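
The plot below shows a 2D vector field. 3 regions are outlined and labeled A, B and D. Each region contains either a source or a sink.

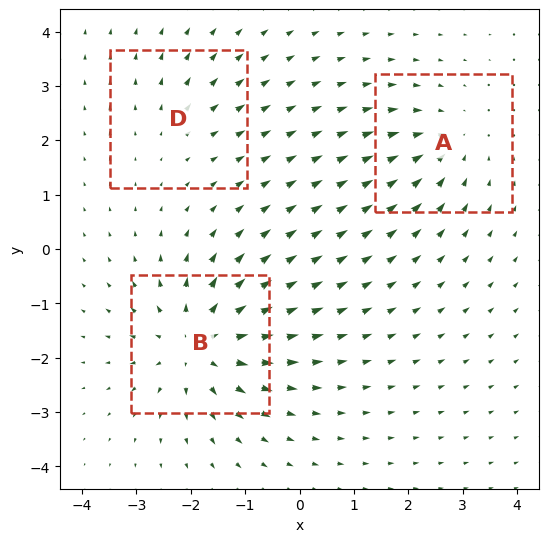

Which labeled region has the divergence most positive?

Divergence at each region's feature centre — A: about -3, B: about +5, D: about +2. Region B is most positive.

B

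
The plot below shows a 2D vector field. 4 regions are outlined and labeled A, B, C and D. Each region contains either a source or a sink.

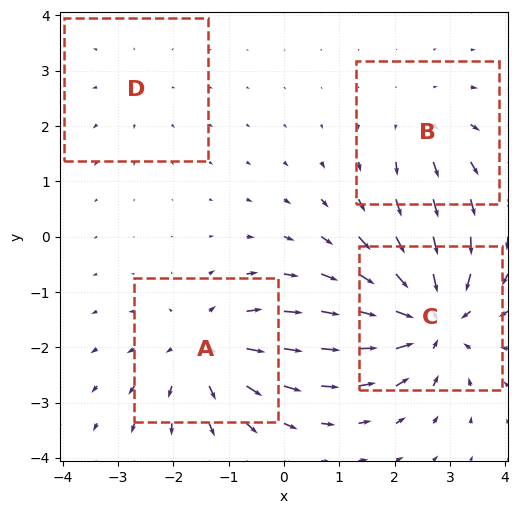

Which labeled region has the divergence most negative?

Divergence at each region's feature centre — A: about +5, B: about +3, C: about -7, D: about +2. Region C is most negative.

C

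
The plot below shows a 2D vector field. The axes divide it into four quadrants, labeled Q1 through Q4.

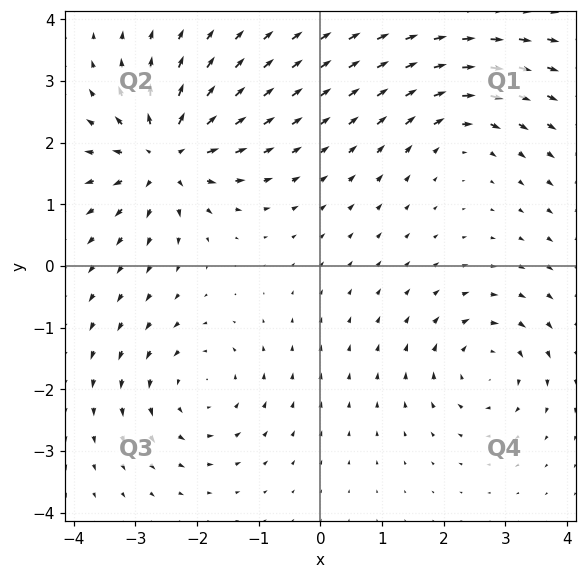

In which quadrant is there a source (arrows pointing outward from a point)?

The source sits at approximately (-2.5, 1.8), which lies in quadrant Q2. The divergence there is about +6, positive as expected for a source.

Q2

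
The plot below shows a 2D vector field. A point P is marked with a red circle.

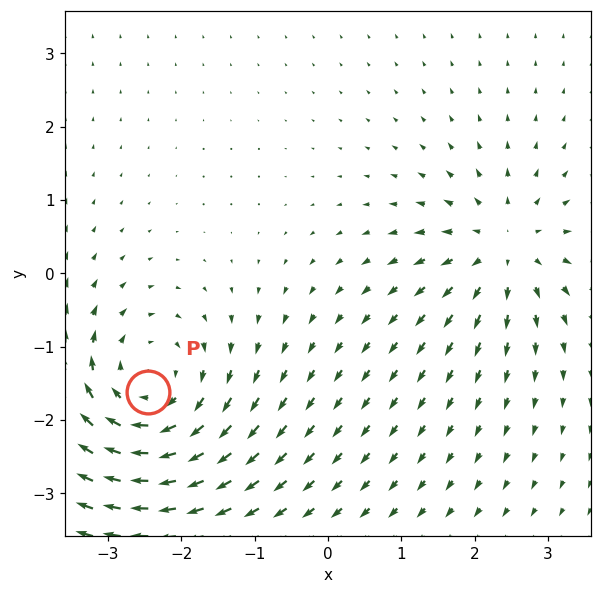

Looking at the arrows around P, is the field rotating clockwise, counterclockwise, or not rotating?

clockwise

Near P at (-2.5, -1.6) the arrows circulate clockwise. The curl (z-component) there is about -4; negative curl means clockwise rotation.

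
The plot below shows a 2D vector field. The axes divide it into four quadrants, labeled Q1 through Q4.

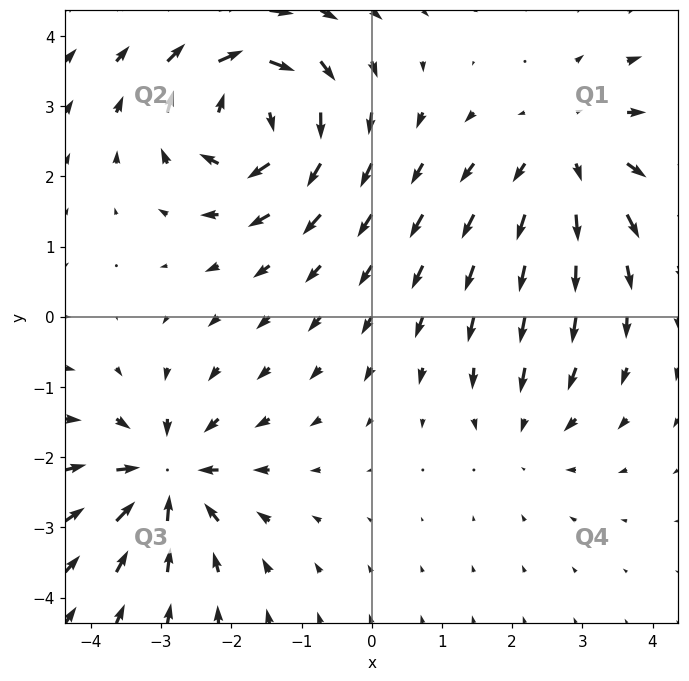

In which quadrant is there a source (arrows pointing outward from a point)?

The source sits at approximately (2.8, 2.3), which lies in quadrant Q1. The divergence there is about +3, positive as expected for a source.

Q1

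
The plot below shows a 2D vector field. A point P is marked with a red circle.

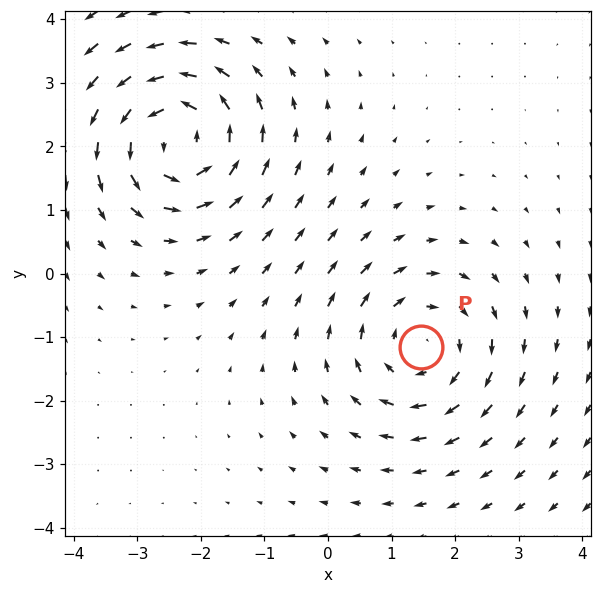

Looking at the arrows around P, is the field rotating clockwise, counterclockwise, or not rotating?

clockwise

Near P at (1.5, -1.2) the arrows circulate clockwise. The curl (z-component) there is about -4; negative curl means clockwise rotation.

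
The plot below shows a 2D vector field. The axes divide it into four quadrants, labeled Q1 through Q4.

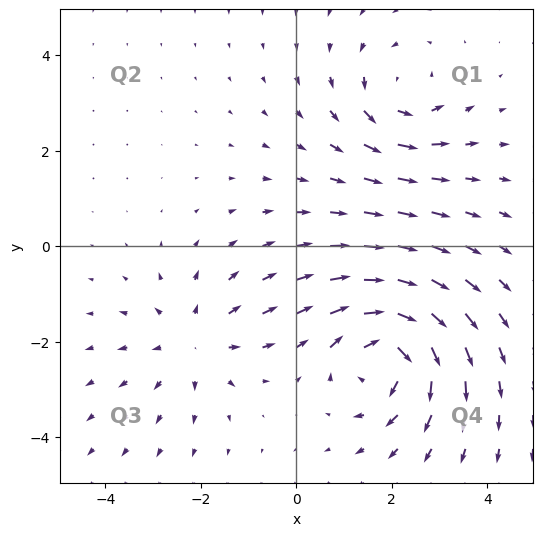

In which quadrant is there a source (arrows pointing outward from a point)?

The source sits at approximately (-2.1, -2.0), which lies in quadrant Q3. The divergence there is about +2, positive as expected for a source.

Q3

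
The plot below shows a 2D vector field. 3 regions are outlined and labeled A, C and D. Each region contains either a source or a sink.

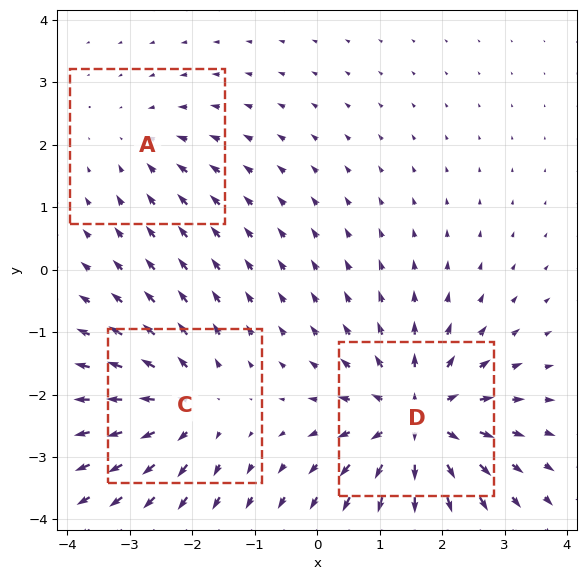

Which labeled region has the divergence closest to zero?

A

Divergence at each region's feature centre — A: about -2, C: about +4, D: about +6. Region A is closest to zero.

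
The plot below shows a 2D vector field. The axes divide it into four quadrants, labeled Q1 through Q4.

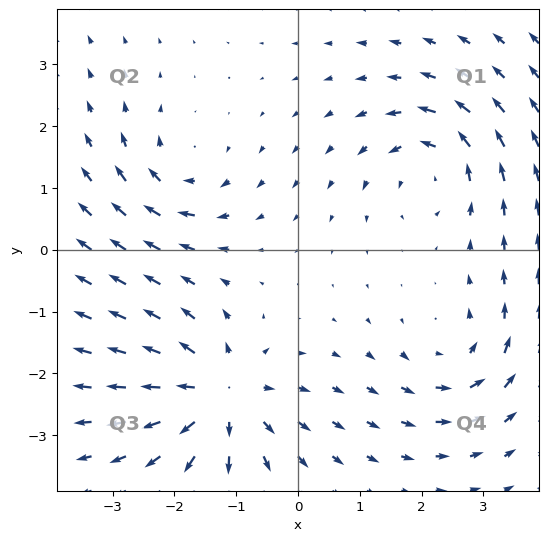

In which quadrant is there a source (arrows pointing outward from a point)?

Q3

The source sits at approximately (-1.3, -2.4), which lies in quadrant Q3. The divergence there is about +6, positive as expected for a source.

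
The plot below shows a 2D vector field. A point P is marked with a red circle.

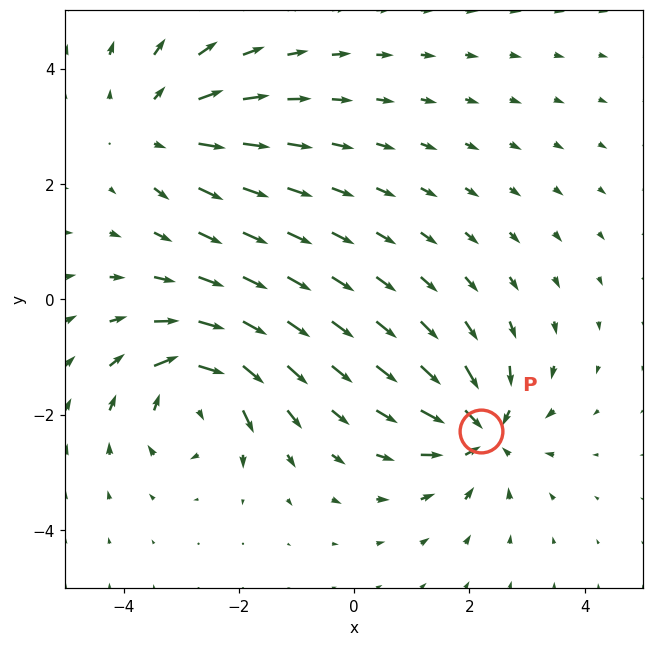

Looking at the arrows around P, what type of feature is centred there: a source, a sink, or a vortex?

At P (2.2, -2.3) the arrows converge inward. Divergence about -6, curl ≈0 — negative divergence with near-zero curl is a sink.

sink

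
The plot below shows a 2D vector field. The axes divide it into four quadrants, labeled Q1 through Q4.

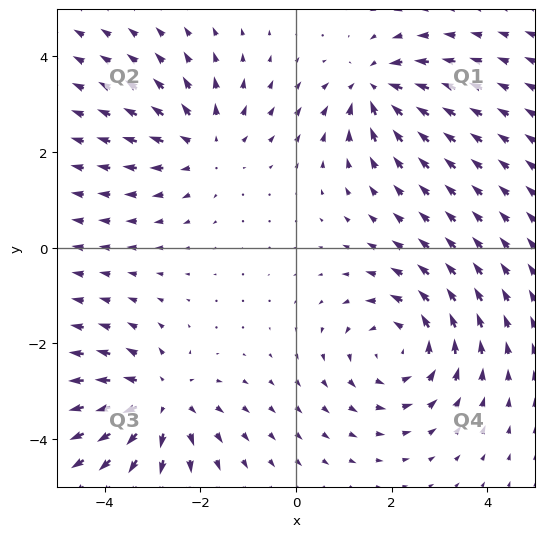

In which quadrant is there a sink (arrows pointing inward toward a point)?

Q1

The sink sits at approximately (1.6, 3.3), which lies in quadrant Q1. The divergence there is about -4, negative as expected for a sink.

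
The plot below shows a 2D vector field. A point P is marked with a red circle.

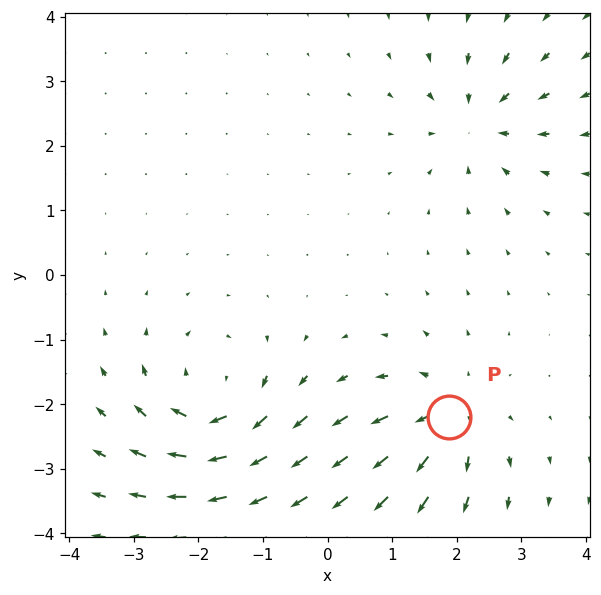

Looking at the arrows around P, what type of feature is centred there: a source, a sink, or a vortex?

source

At P (1.9, -2.2) the arrows spread outward. Divergence about +4, curl ≈0 — positive divergence with near-zero curl is a source.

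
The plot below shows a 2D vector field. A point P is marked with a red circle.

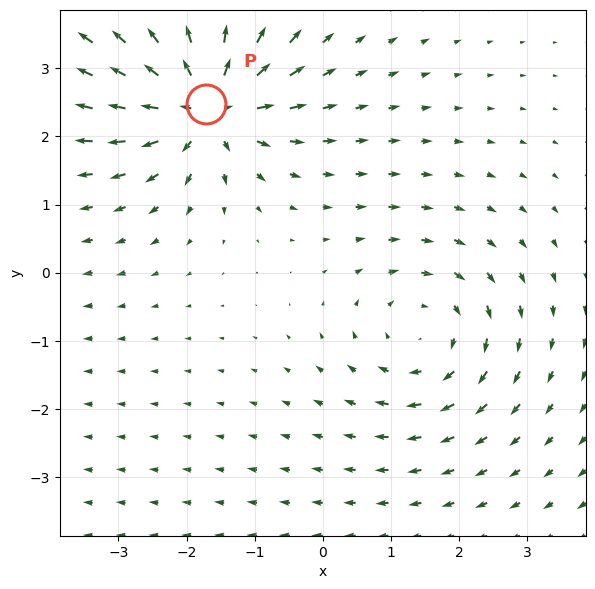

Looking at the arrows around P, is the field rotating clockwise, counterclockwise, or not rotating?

not rotating

Near P at (-1.7, 2.5) the arrows show no circulation. The curl there is ≈0.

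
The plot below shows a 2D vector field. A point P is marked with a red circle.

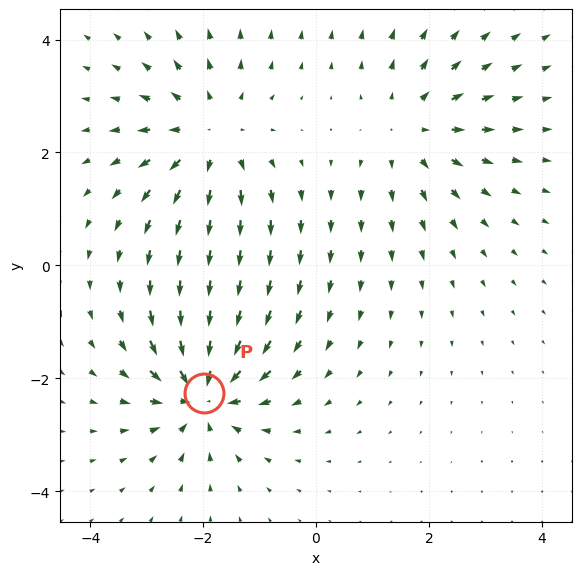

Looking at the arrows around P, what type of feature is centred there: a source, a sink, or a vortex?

sink

At P (-2.0, -2.3) the arrows converge inward. Divergence about -5, curl ≈0 — negative divergence with near-zero curl is a sink.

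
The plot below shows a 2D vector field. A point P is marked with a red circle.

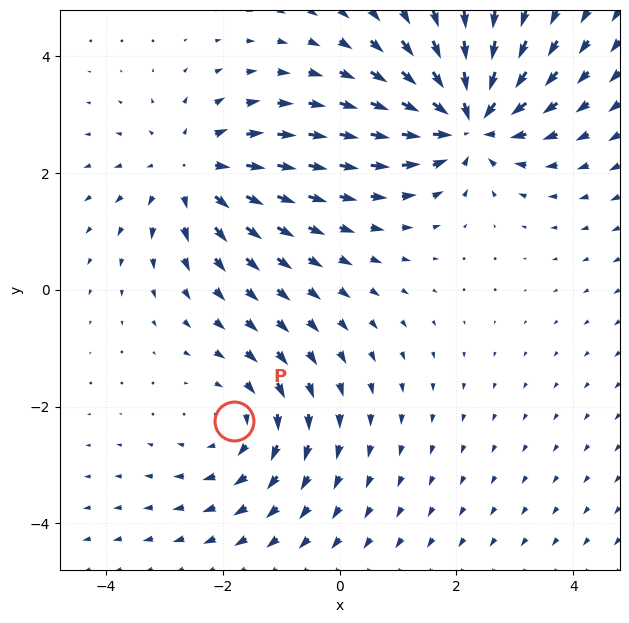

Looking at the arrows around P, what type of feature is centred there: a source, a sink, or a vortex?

vortex

At P (-1.8, -2.2) the arrows circulate clockwise. Divergence ≈0, curl about -2 — near-zero divergence with nonzero curl is a vortex.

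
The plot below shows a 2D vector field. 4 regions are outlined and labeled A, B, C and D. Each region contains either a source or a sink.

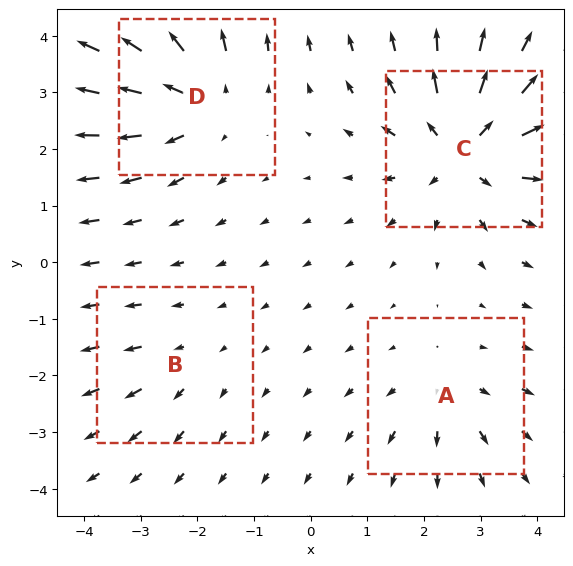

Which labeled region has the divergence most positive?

C

Divergence at each region's feature centre — A: about +3, B: about +2, C: about +7, D: about +5. Region C is most positive.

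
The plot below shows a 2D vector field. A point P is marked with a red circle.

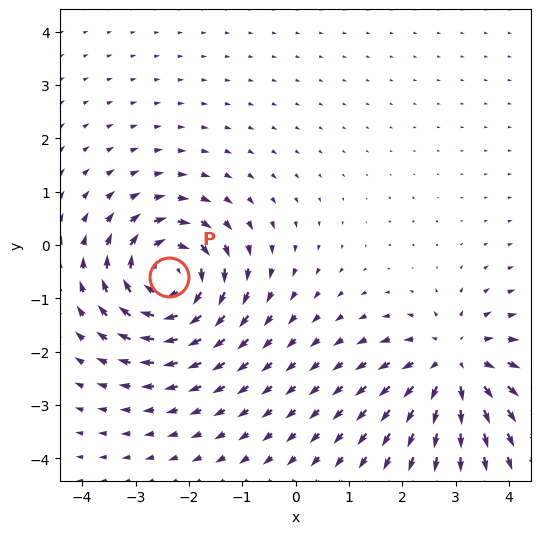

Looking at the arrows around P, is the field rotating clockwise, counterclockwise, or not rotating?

Near P at (-2.4, -0.6) the arrows circulate clockwise. The curl (z-component) there is about -6; negative curl means clockwise rotation.

clockwise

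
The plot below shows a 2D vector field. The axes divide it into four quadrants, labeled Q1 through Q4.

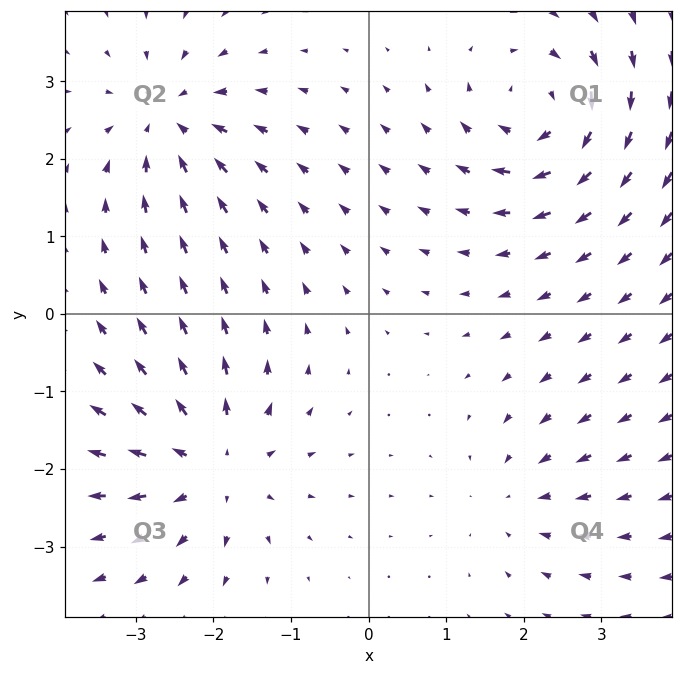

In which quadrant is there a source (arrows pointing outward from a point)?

The source sits at approximately (-2.0, -1.9), which lies in quadrant Q3. The divergence there is about +5, positive as expected for a source.

Q3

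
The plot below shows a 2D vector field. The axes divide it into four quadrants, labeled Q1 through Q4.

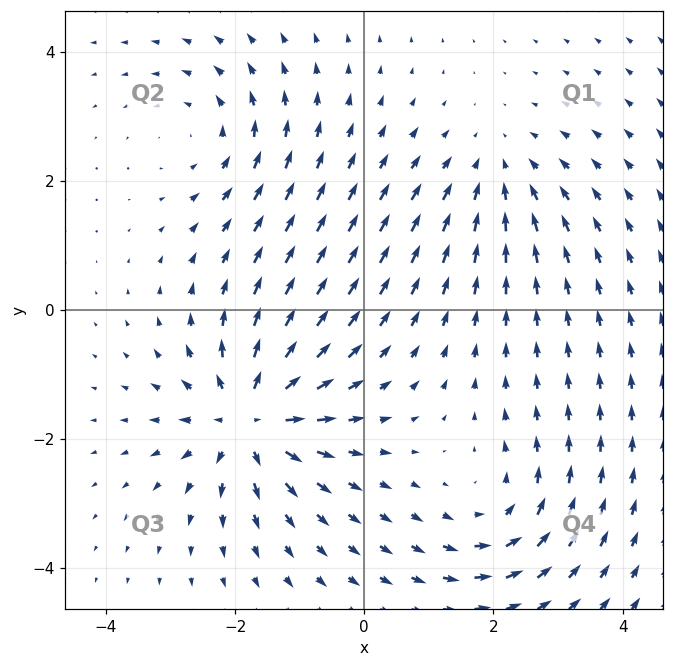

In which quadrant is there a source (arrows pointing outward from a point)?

The source sits at approximately (-1.8, -1.7), which lies in quadrant Q3. The divergence there is about +5, positive as expected for a source.

Q3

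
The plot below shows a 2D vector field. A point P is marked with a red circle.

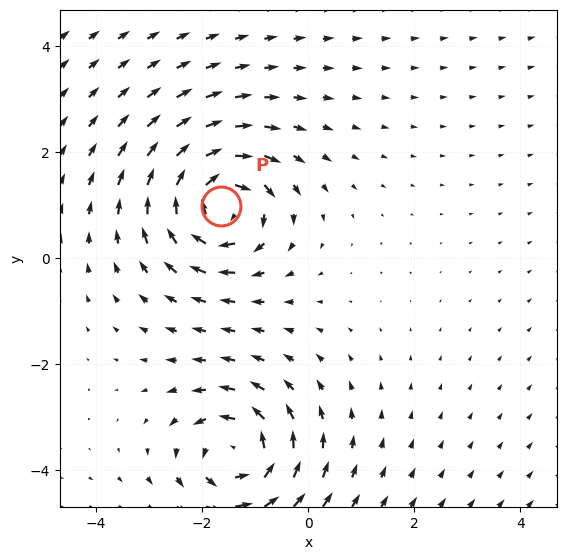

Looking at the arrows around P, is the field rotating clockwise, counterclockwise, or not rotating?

clockwise

Near P at (-1.7, 1.0) the arrows circulate clockwise. The curl (z-component) there is about -5; negative curl means clockwise rotation.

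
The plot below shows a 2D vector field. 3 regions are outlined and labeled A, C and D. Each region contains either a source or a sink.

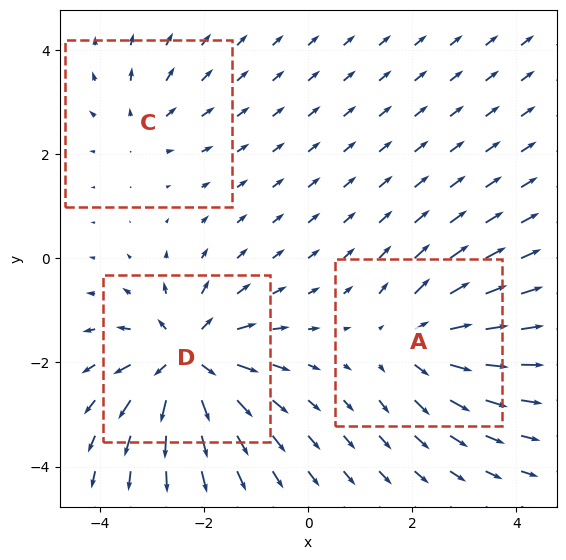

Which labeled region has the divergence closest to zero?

C

Divergence at each region's feature centre — A: about +4, C: about +2, D: about +6. Region C is closest to zero.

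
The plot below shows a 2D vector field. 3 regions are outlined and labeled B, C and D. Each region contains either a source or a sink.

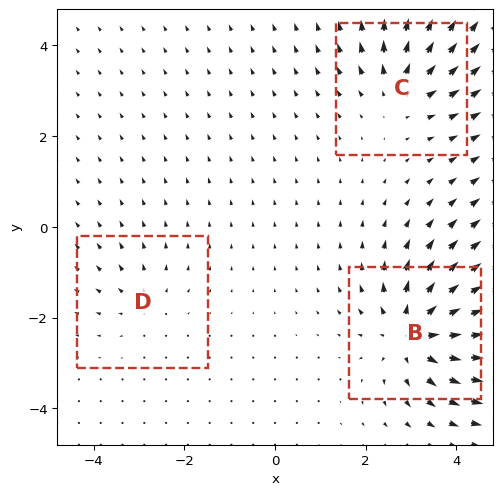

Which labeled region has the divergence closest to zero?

Divergence at each region's feature centre — B: about +6, C: about +4, D: about +2. Region D is closest to zero.

D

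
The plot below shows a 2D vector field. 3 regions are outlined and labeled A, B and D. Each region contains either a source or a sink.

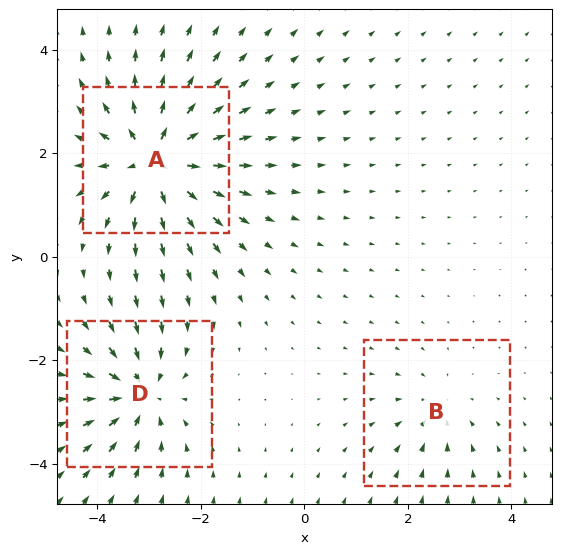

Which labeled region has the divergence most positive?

Divergence at each region's feature centre — A: about +6, B: about -2, D: about -4. Region A is most positive.

A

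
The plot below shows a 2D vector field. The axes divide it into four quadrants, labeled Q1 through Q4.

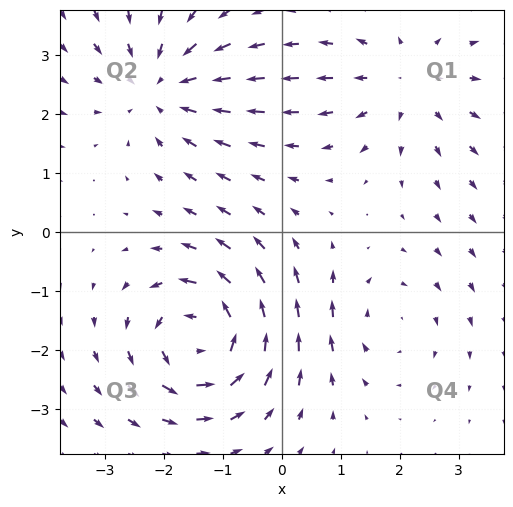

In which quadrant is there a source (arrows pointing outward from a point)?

Q1

The source sits at approximately (2.1, 2.5), which lies in quadrant Q1. The divergence there is about +2, positive as expected for a source.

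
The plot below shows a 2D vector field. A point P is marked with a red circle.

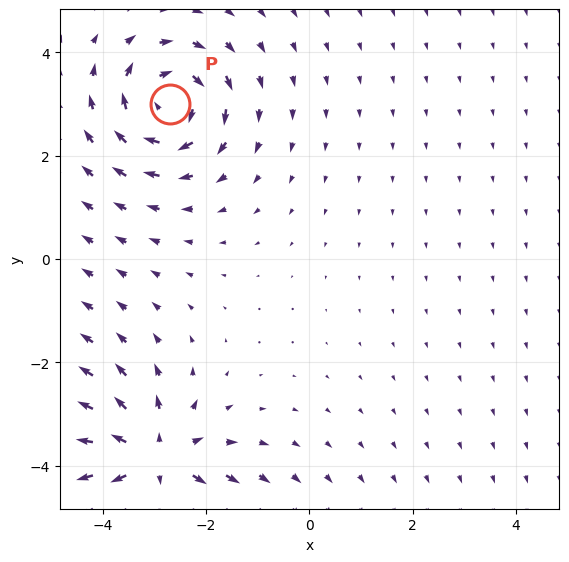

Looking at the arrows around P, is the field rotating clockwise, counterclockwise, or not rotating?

clockwise

Near P at (-2.7, 3.0) the arrows circulate clockwise. The curl (z-component) there is about -4; negative curl means clockwise rotation.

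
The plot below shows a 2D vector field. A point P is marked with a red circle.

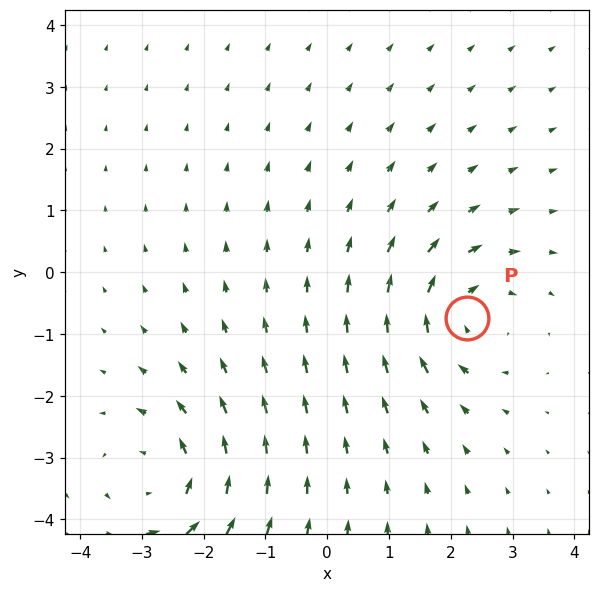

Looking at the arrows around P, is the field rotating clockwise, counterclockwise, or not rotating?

clockwise

Near P at (2.3, -0.7) the arrows circulate clockwise. The curl (z-component) there is about -3; negative curl means clockwise rotation.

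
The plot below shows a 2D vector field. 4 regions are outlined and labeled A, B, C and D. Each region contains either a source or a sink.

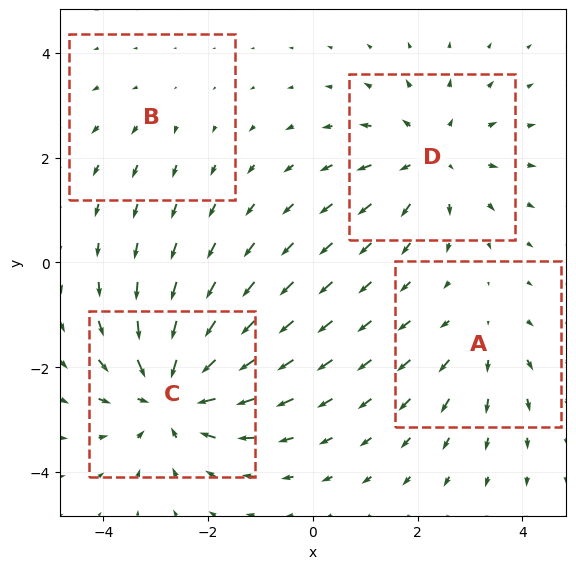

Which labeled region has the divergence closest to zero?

B

Divergence at each region's feature centre — A: about +3, B: about +2, C: about -6, D: about +4. Region B is closest to zero.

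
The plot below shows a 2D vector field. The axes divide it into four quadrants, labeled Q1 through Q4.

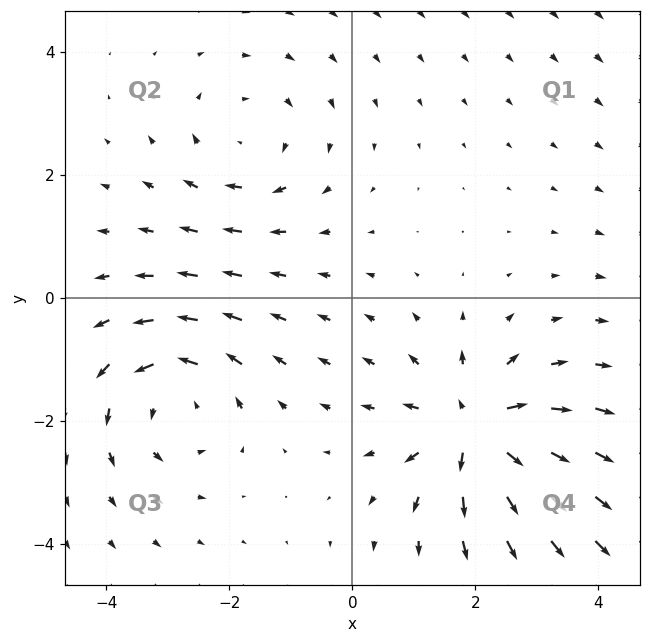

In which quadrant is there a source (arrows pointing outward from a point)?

Q4

The source sits at approximately (2.0, -2.1), which lies in quadrant Q4. The divergence there is about +6, positive as expected for a source.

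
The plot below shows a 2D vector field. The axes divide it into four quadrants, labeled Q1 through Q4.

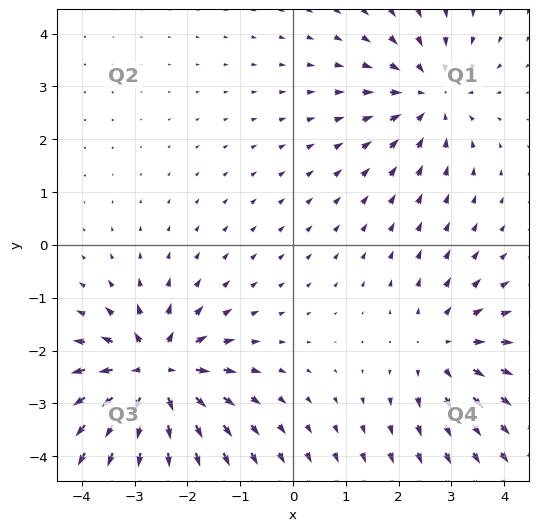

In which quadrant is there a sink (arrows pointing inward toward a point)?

The sink sits at approximately (2.6, 2.8), which lies in quadrant Q1. The divergence there is about -3, negative as expected for a sink.

Q1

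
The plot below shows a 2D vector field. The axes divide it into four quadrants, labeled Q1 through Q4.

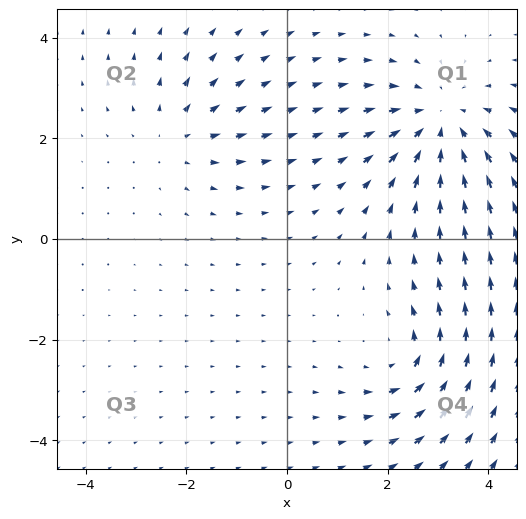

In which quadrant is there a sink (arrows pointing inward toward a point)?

Q1

The sink sits at approximately (3.1, 2.3), which lies in quadrant Q1. The divergence there is about -4, negative as expected for a sink.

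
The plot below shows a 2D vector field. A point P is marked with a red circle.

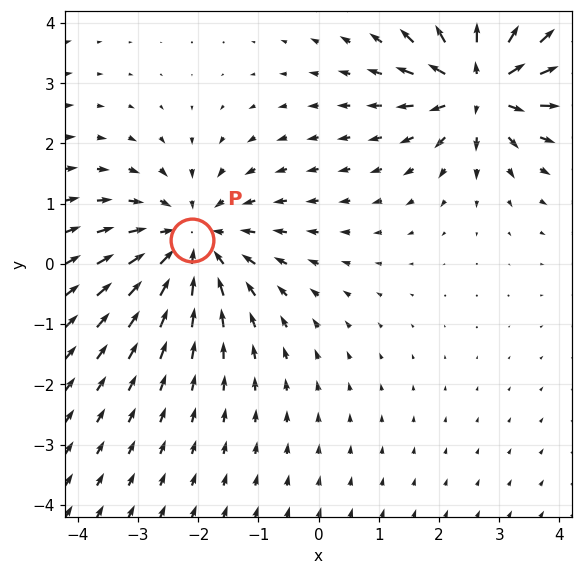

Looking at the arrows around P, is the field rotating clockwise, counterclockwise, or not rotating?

Near P at (-2.1, 0.4) the arrows show no circulation. The curl there is ≈0.

not rotating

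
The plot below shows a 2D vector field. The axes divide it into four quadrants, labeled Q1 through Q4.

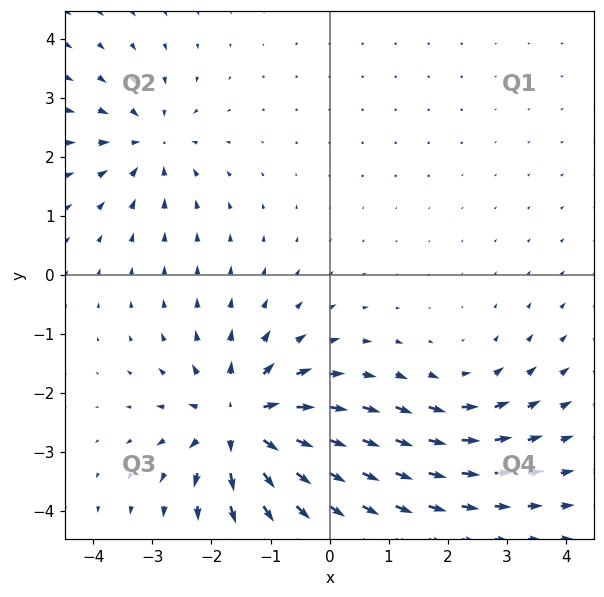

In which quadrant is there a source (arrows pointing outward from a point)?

The source sits at approximately (-1.5, -2.5), which lies in quadrant Q3. The divergence there is about +5, positive as expected for a source.

Q3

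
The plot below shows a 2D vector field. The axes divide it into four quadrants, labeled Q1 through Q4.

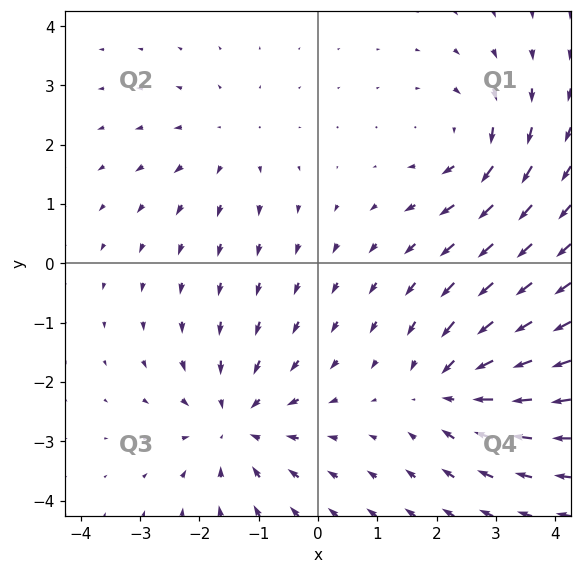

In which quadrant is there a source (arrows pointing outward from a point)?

Q2

The source sits at approximately (-1.5, 2.0), which lies in quadrant Q2. The divergence there is about +2, positive as expected for a source.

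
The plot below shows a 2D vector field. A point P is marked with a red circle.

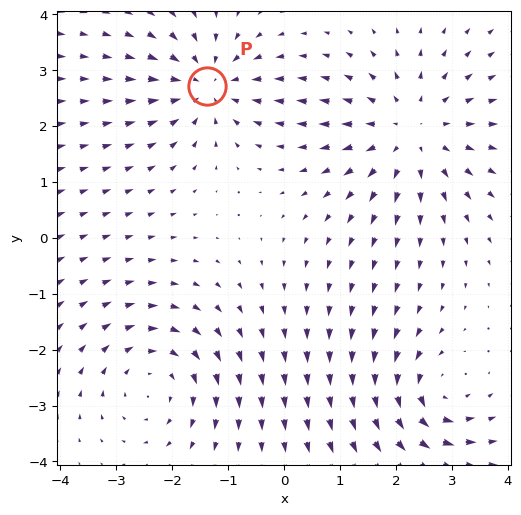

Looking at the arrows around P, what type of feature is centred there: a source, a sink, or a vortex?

sink

At P (-1.4, 2.7) the arrows converge inward. Divergence about -4, curl ≈0 — negative divergence with near-zero curl is a sink.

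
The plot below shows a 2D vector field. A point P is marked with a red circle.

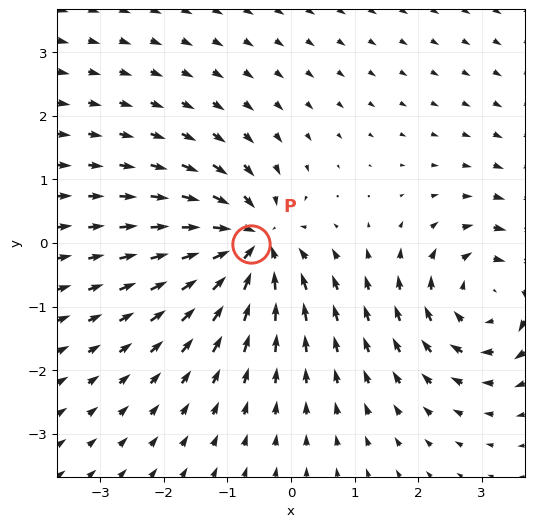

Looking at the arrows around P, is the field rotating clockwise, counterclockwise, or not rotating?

not rotating

Near P at (-0.6, -0.0) the arrows show no circulation. The curl there is ≈0.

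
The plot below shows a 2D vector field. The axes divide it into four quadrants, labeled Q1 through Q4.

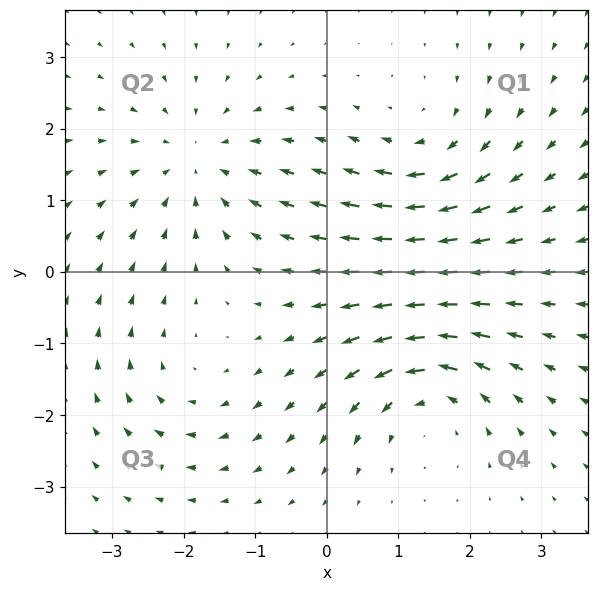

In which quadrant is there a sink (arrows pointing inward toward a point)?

Q2

The sink sits at approximately (-1.8, 1.5), which lies in quadrant Q2. The divergence there is about -4, negative as expected for a sink.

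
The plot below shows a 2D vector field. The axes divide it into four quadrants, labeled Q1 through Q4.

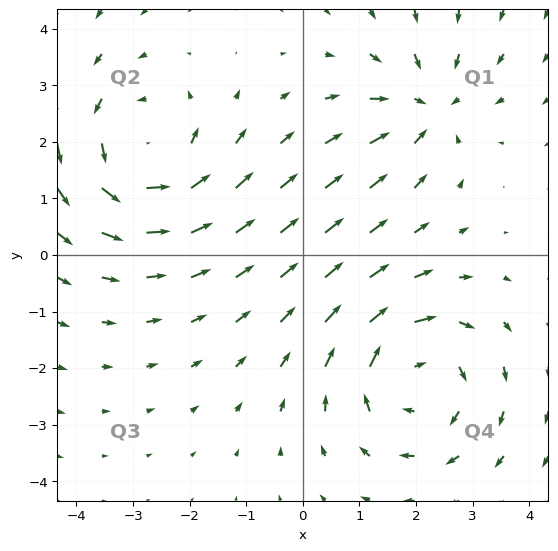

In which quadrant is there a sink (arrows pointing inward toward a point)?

Q1

The sink sits at approximately (2.2, 2.6), which lies in quadrant Q1. The divergence there is about -3, negative as expected for a sink.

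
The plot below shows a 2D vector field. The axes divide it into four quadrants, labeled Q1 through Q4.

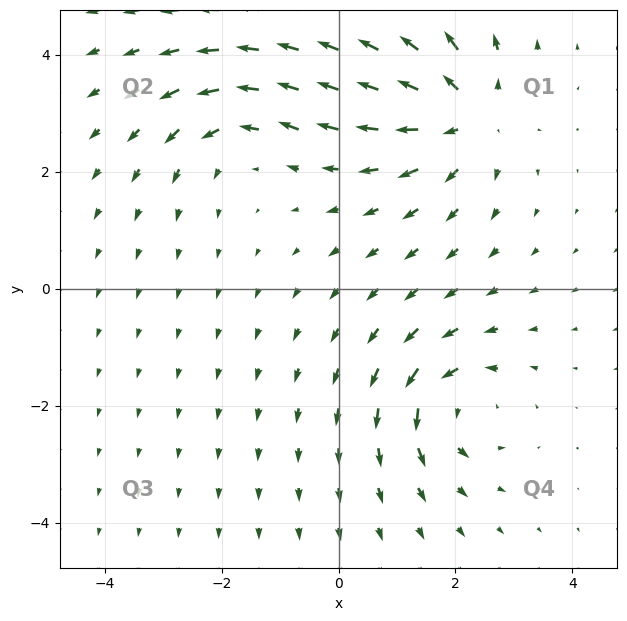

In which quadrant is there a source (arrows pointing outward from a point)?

The source sits at approximately (2.2, 3.0), which lies in quadrant Q1. The divergence there is about +3, positive as expected for a source.

Q1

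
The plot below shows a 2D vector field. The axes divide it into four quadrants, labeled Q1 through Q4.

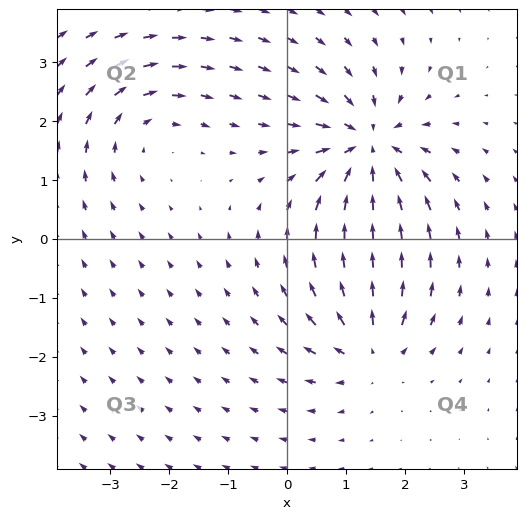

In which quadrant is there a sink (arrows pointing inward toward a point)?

The sink sits at approximately (1.4, 1.6), which lies in quadrant Q1. The divergence there is about -5, negative as expected for a sink.

Q1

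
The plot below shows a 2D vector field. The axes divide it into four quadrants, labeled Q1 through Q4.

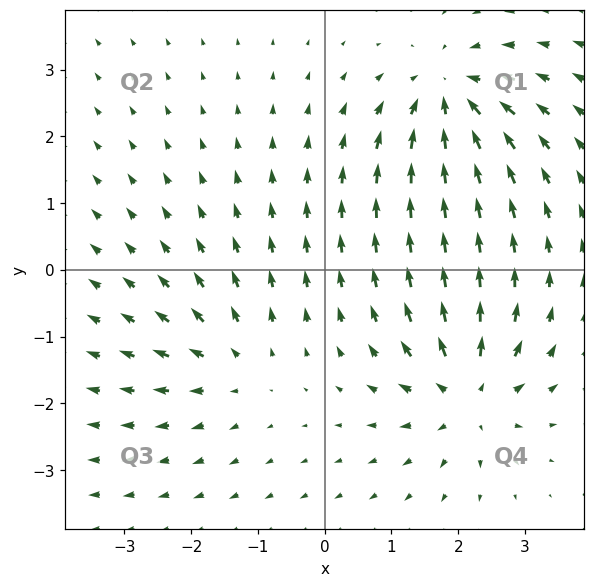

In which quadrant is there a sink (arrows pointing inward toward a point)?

Q1

The sink sits at approximately (1.9, 2.6), which lies in quadrant Q1. The divergence there is about -5, negative as expected for a sink.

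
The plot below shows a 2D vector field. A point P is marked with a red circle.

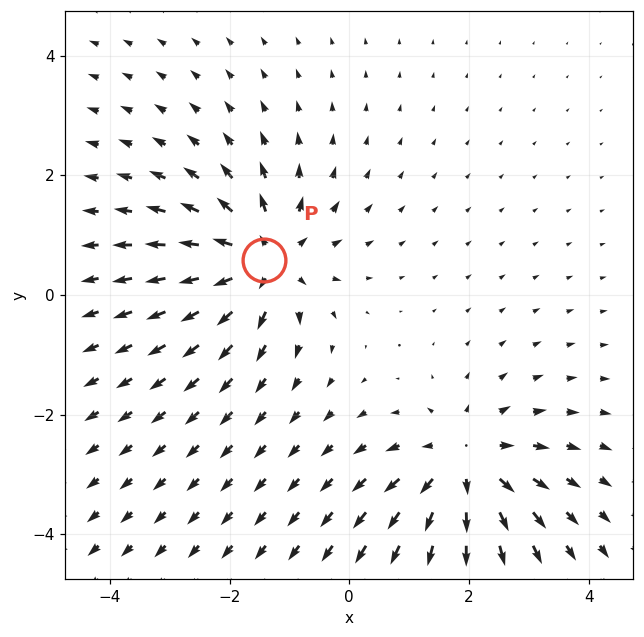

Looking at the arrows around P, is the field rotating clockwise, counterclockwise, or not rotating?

Near P at (-1.4, 0.6) the arrows show no circulation. The curl there is ≈0.

not rotating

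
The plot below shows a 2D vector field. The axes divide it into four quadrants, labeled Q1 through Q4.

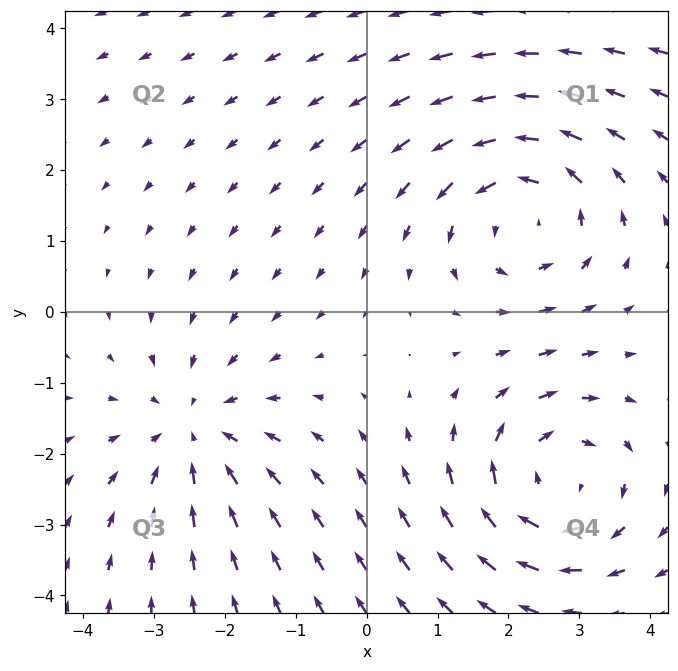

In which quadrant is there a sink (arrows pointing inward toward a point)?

Q3

The sink sits at approximately (-2.4, -1.7), which lies in quadrant Q3. The divergence there is about -3, negative as expected for a sink.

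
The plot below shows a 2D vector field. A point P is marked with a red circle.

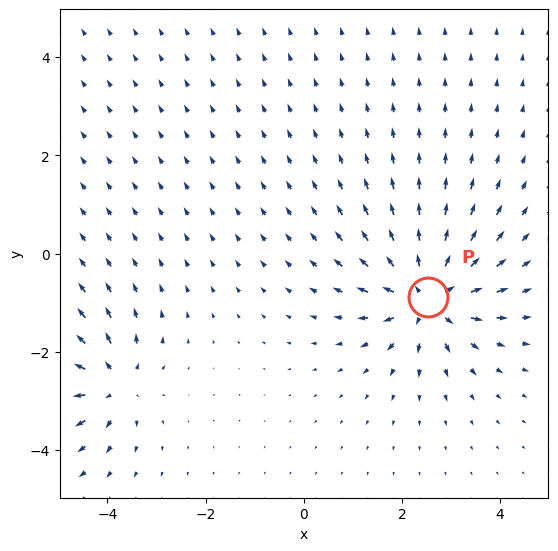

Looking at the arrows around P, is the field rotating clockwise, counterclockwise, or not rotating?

Near P at (2.5, -0.9) the arrows show no circulation. The curl there is ≈0.

not rotating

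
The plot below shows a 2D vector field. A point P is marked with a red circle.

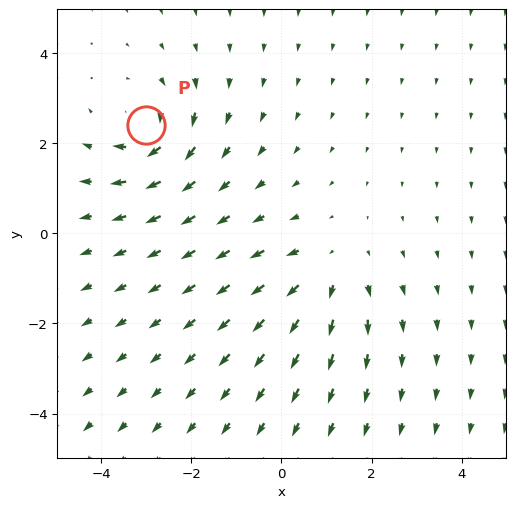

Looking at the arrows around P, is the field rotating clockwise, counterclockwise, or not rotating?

clockwise

Near P at (-3.0, 2.4) the arrows circulate clockwise. The curl (z-component) there is about -3; negative curl means clockwise rotation.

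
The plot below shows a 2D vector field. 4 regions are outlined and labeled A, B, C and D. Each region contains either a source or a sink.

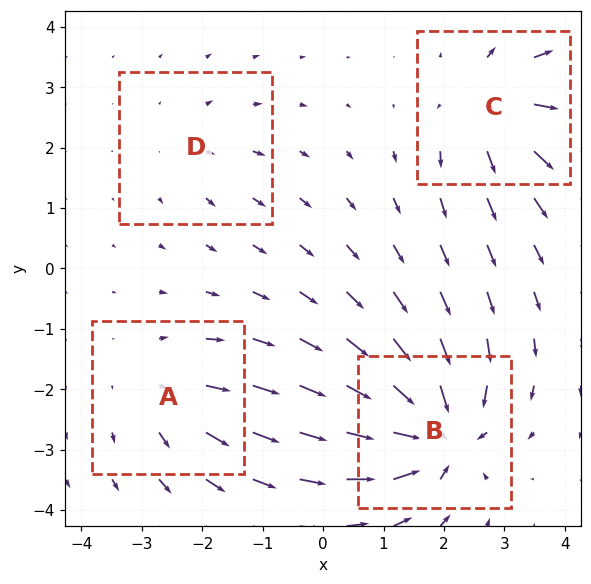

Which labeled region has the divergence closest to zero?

Divergence at each region's feature centre — A: about +4, B: about -8, C: about +5, D: about +2. Region D is closest to zero.

D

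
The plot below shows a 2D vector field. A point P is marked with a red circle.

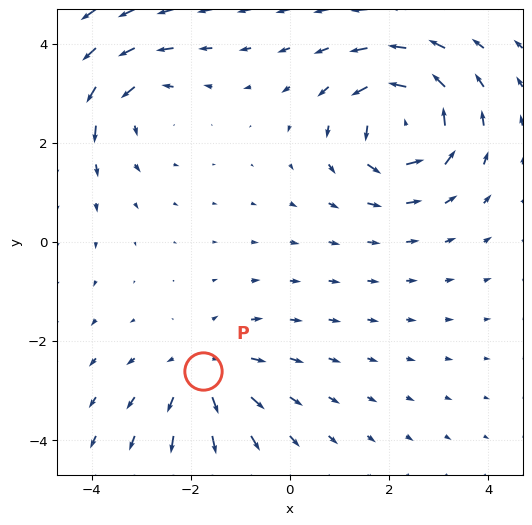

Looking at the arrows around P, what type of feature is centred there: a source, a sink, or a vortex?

source

At P (-1.7, -2.6) the arrows spread outward. Divergence about +3, curl ≈0 — positive divergence with near-zero curl is a source.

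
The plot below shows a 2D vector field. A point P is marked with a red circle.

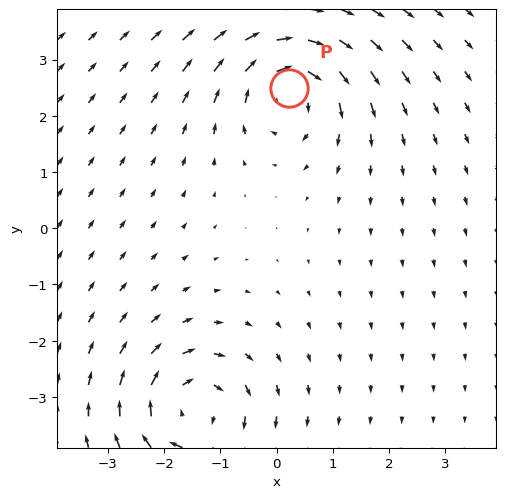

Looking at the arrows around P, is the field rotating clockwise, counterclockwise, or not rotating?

Near P at (0.2, 2.5) the arrows circulate clockwise. The curl (z-component) there is about -4; negative curl means clockwise rotation.

clockwise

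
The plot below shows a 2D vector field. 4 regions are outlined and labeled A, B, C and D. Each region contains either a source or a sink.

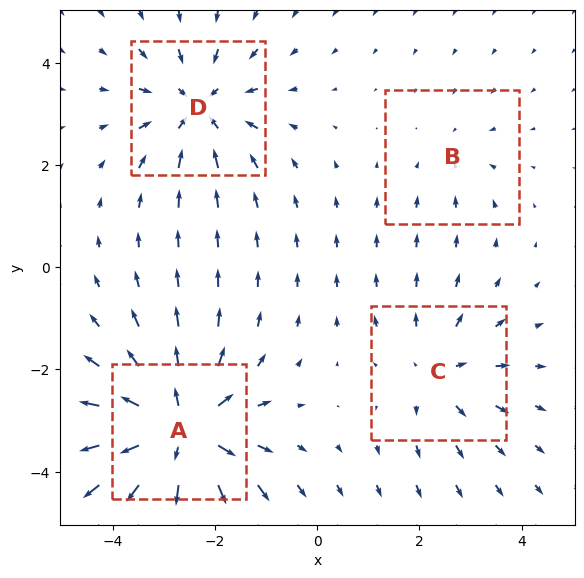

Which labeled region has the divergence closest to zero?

B

Divergence at each region's feature centre — A: about +7, B: about -2, C: about +3, D: about -5. Region B is closest to zero.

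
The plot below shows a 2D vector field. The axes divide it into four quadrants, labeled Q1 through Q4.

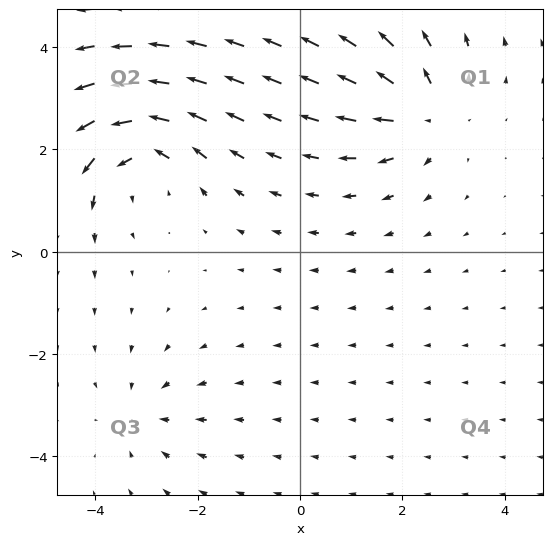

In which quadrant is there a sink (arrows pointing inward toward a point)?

Q3

The sink sits at approximately (-3.1, -3.2), which lies in quadrant Q3. The divergence there is about -3, negative as expected for a sink.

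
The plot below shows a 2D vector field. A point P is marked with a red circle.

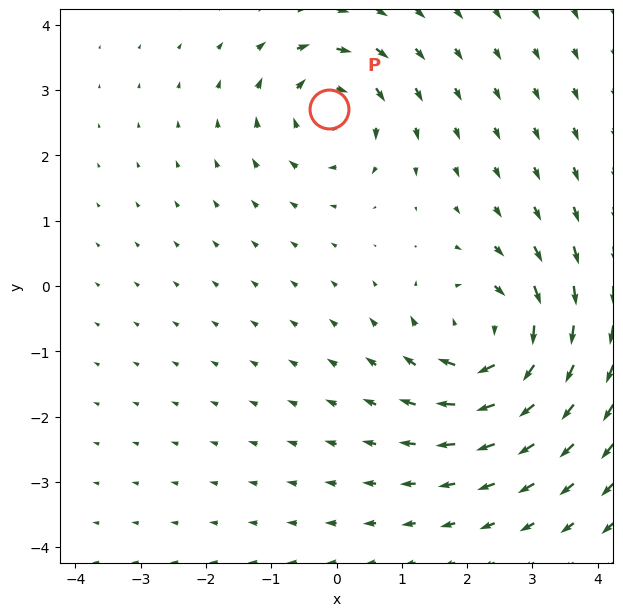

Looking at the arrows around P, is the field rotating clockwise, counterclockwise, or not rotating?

clockwise

Near P at (-0.1, 2.7) the arrows circulate clockwise. The curl (z-component) there is about -5; negative curl means clockwise rotation.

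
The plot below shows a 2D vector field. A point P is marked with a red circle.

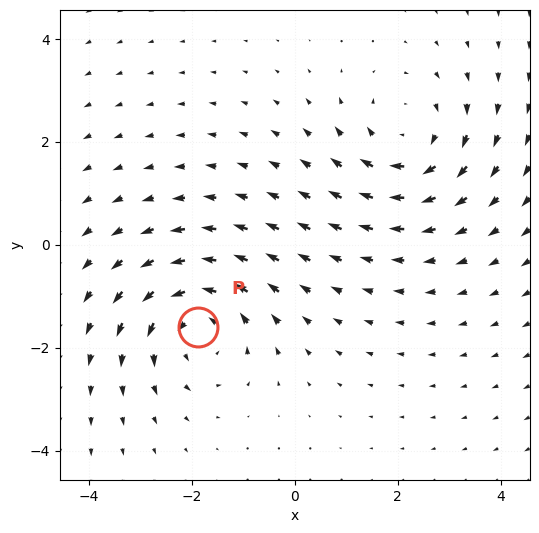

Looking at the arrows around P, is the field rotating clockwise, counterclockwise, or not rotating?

counterclockwise

Near P at (-1.9, -1.6) the arrows circulate counterclockwise. The curl (z-component) there is about +4; positive curl means counterclockwise rotation.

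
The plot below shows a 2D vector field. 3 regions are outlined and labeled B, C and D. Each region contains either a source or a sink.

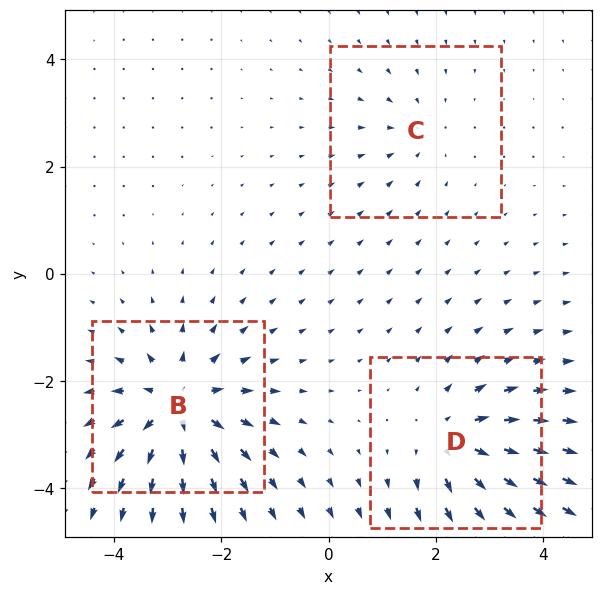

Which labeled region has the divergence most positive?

B

Divergence at each region's feature centre — B: about +5, C: about -2, D: about +4. Region B is most positive.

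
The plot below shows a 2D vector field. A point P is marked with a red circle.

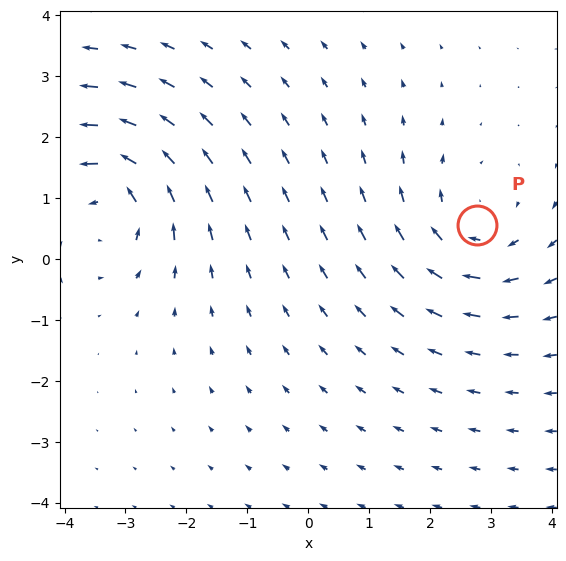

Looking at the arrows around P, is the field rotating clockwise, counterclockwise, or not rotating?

clockwise

Near P at (2.8, 0.6) the arrows circulate clockwise. The curl (z-component) there is about -3; negative curl means clockwise rotation.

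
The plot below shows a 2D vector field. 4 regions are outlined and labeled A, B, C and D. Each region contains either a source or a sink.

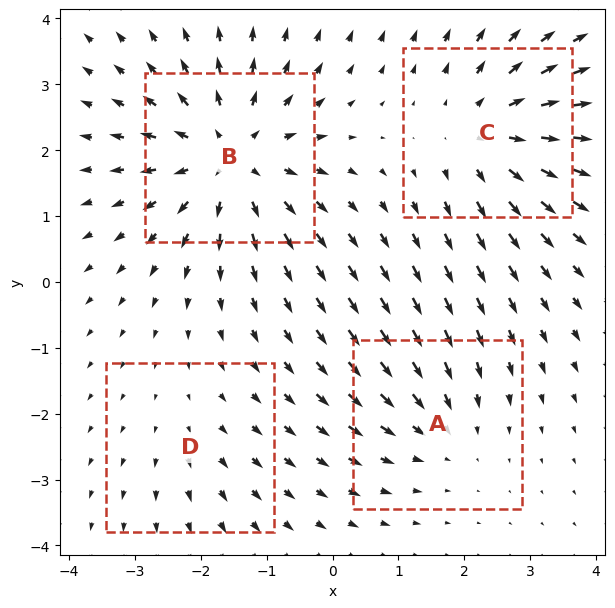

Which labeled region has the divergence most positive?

B

Divergence at each region's feature centre — A: about -3, B: about +6, C: about +4, D: about +2. Region B is most positive.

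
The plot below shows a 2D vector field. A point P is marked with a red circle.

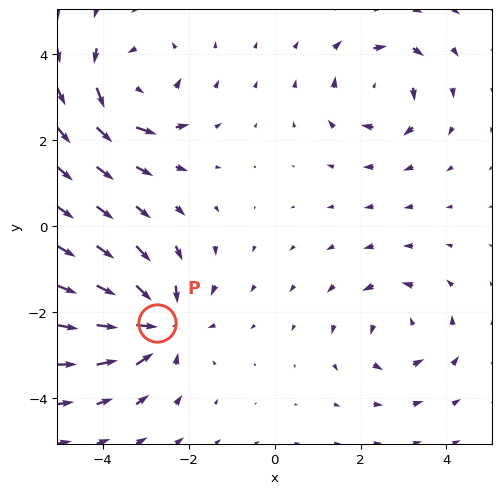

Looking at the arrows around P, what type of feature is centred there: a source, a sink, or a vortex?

sink

At P (-2.7, -2.3) the arrows converge inward. Divergence about -6, curl ≈0 — negative divergence with near-zero curl is a sink.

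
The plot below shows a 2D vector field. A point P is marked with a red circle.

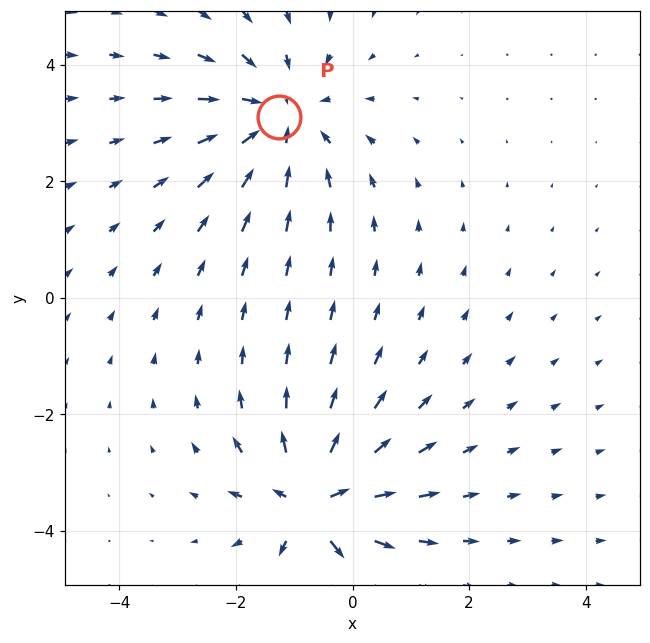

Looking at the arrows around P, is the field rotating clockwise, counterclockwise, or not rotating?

Near P at (-1.3, 3.1) the arrows show no circulation. The curl there is ≈0.

not rotating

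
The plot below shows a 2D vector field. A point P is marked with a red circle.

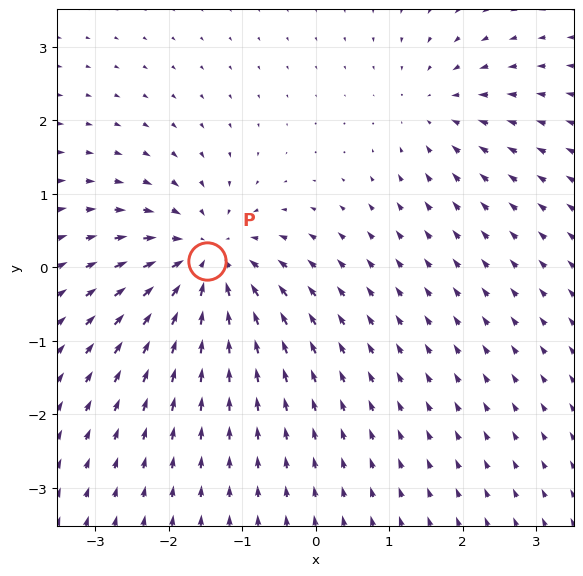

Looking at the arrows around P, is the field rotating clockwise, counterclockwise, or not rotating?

Near P at (-1.5, 0.1) the arrows show no circulation. The curl there is ≈0.

not rotating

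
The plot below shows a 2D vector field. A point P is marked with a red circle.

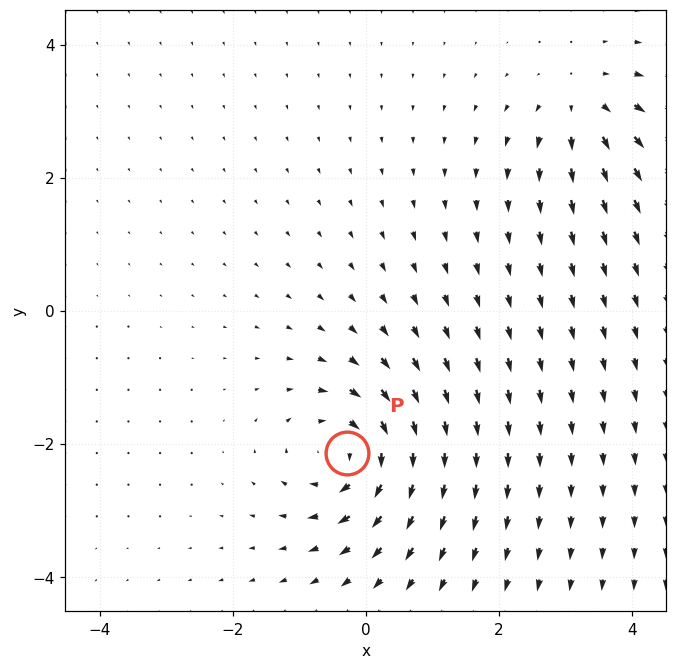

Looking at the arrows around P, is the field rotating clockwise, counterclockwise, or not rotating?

Near P at (-0.3, -2.1) the arrows circulate clockwise. The curl (z-component) there is about -6; negative curl means clockwise rotation.

clockwise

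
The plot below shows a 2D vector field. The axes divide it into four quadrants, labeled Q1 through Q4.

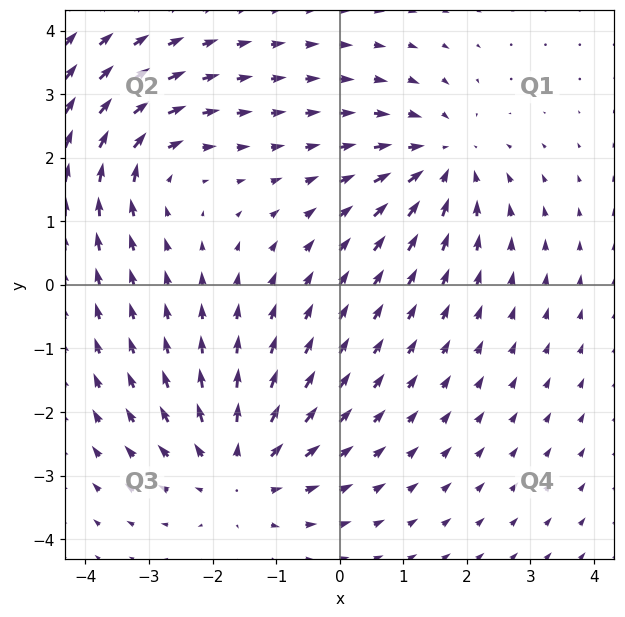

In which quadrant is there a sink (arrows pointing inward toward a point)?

The sink sits at approximately (1.6, 2.0), which lies in quadrant Q1. The divergence there is about -4, negative as expected for a sink.

Q1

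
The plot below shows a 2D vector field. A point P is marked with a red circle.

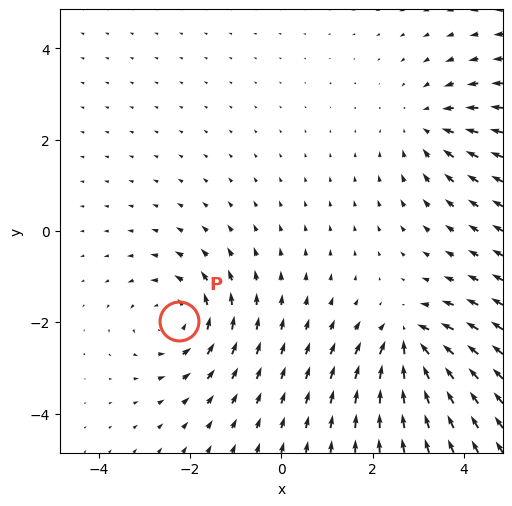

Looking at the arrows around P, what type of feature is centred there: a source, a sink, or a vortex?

At P (-2.2, -2.0) the arrows circulate counterclockwise. Divergence ≈0, curl about +4 — near-zero divergence with nonzero curl is a vortex.

vortex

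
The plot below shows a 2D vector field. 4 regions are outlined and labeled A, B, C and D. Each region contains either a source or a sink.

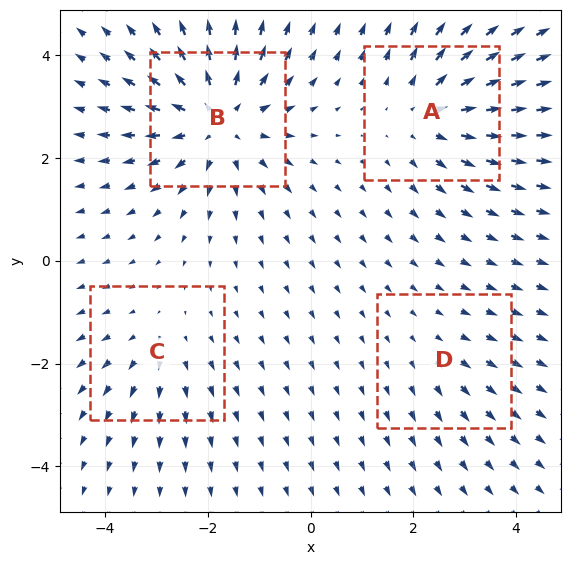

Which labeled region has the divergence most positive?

Divergence at each region's feature centre — A: about +4, B: about +6, C: about +3, D: about +2. Region B is most positive.

B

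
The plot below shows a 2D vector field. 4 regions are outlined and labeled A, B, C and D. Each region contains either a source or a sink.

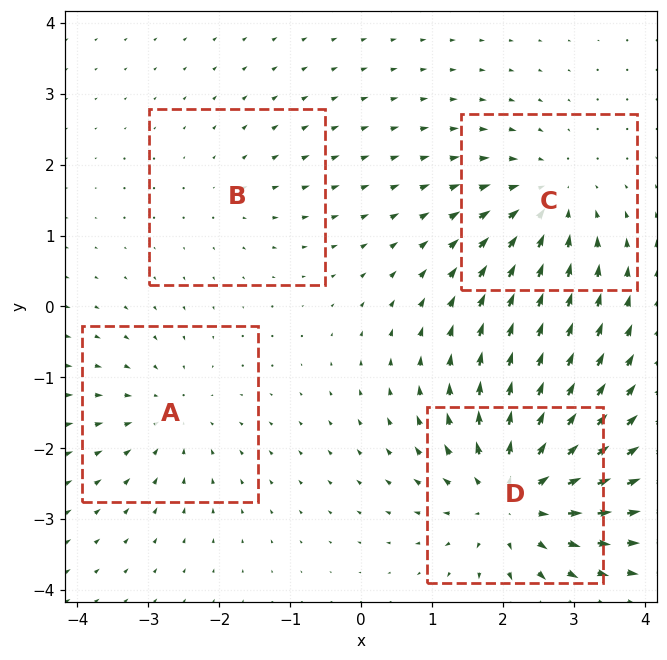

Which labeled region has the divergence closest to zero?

B

Divergence at each region's feature centre — A: about -3, B: about +2, C: about -5, D: about +7. Region B is closest to zero.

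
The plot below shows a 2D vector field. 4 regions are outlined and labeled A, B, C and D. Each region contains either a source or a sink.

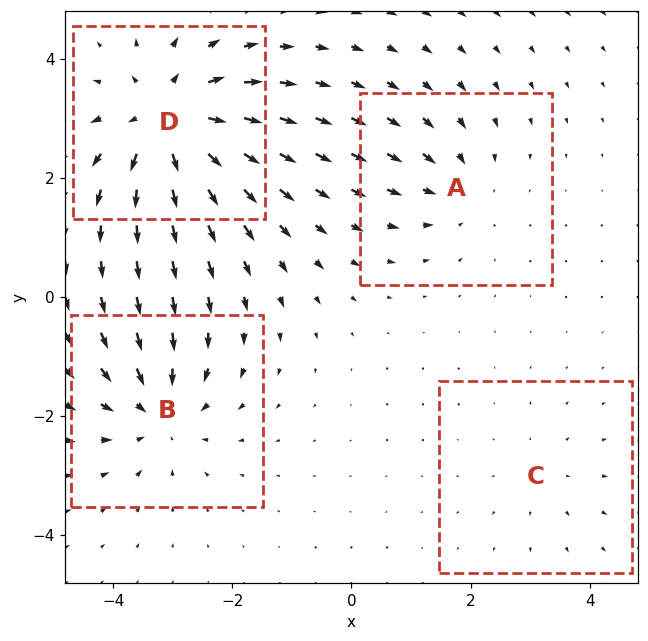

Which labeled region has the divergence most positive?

Divergence at each region's feature centre — A: about -3, B: about -5, C: about +2, D: about +7. Region D is most positive.

D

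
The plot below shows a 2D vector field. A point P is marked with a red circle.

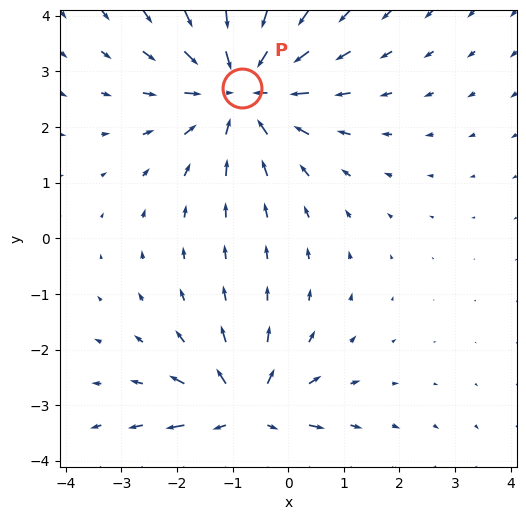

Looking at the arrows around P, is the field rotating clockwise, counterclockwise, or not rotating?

not rotating

Near P at (-0.8, 2.7) the arrows show no circulation. The curl there is ≈0.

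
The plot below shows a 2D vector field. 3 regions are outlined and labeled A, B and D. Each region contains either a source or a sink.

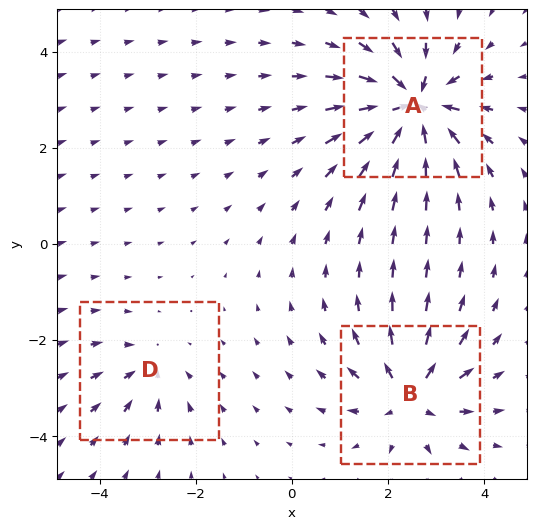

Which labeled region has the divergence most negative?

A

Divergence at each region's feature centre — A: about -6, B: about +4, D: about -2. Region A is most negative.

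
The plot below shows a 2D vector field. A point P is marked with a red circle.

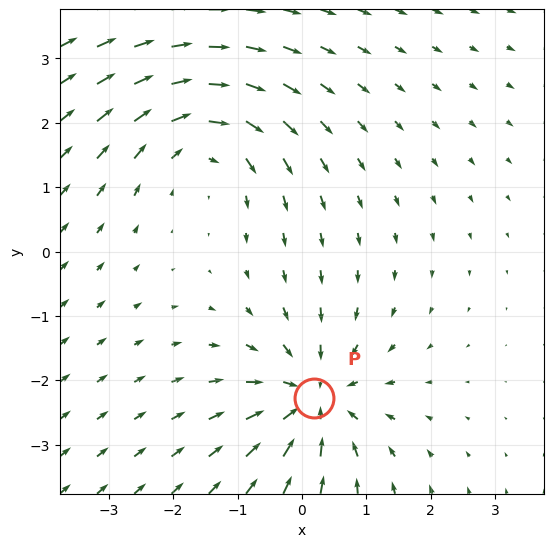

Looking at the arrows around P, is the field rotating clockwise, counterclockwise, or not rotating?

not rotating

Near P at (0.2, -2.3) the arrows show no circulation. The curl there is ≈0.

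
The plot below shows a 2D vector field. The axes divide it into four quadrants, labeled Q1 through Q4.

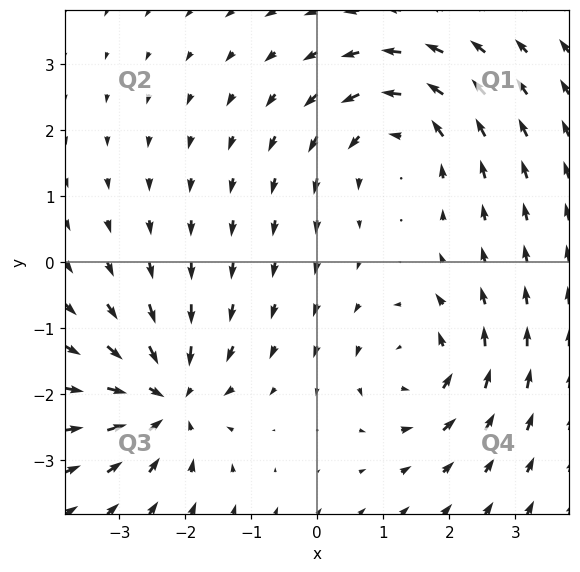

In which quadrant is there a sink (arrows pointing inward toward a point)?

Q3

The sink sits at approximately (-2.3, -2.1), which lies in quadrant Q3. The divergence there is about -5, negative as expected for a sink.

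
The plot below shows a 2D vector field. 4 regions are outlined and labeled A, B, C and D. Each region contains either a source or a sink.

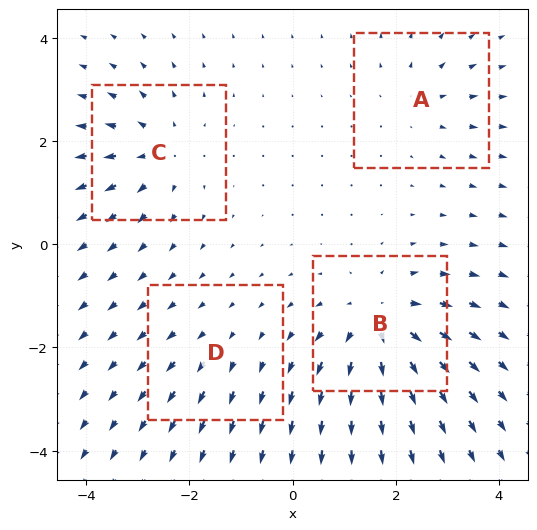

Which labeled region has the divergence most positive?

B

Divergence at each region's feature centre — A: about +3, B: about +7, C: about +5, D: about +2. Region B is most positive.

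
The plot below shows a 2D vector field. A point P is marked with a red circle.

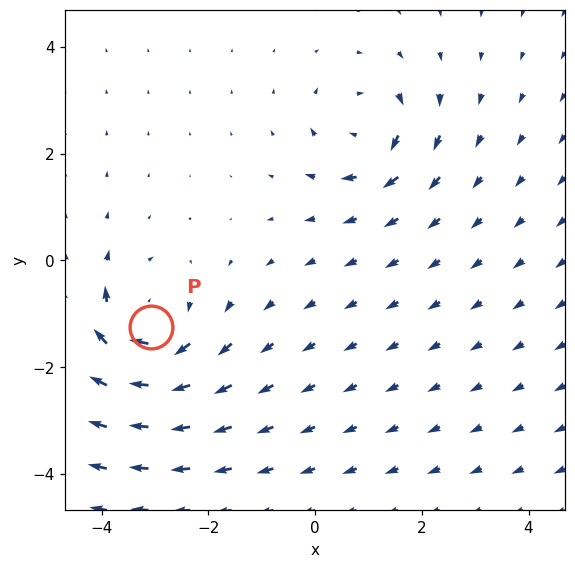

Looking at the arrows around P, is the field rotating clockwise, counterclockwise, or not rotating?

Near P at (-3.1, -1.3) the arrows circulate clockwise. The curl (z-component) there is about -4; negative curl means clockwise rotation.

clockwise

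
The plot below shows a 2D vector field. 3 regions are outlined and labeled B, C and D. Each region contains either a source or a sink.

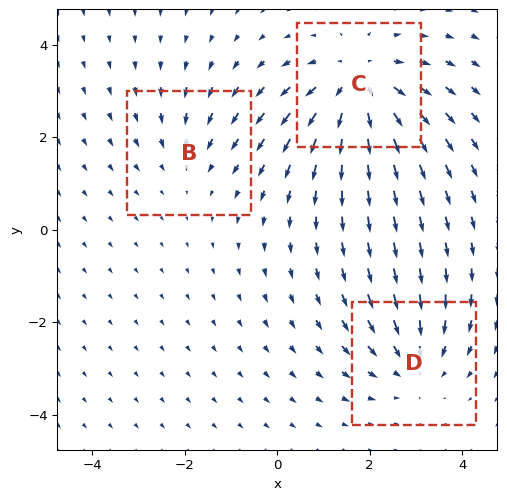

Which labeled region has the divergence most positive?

Divergence at each region's feature centre — B: about -2, C: about +4, D: about -3. Region C is most positive.

C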